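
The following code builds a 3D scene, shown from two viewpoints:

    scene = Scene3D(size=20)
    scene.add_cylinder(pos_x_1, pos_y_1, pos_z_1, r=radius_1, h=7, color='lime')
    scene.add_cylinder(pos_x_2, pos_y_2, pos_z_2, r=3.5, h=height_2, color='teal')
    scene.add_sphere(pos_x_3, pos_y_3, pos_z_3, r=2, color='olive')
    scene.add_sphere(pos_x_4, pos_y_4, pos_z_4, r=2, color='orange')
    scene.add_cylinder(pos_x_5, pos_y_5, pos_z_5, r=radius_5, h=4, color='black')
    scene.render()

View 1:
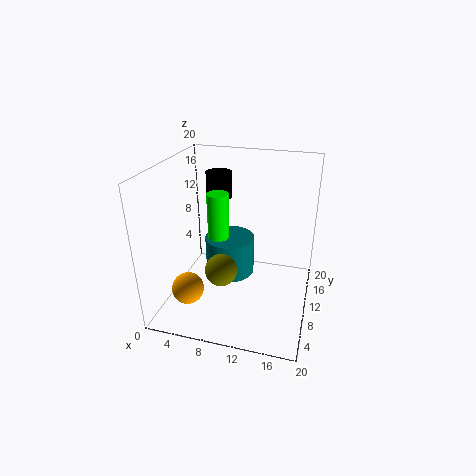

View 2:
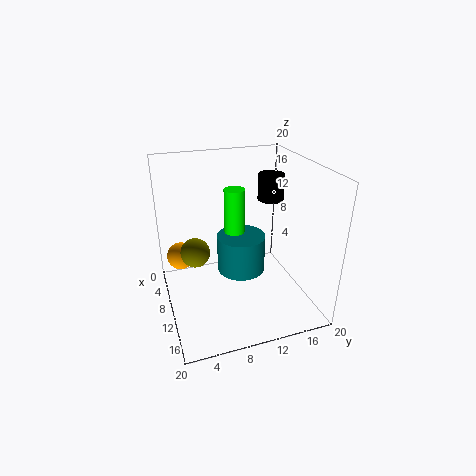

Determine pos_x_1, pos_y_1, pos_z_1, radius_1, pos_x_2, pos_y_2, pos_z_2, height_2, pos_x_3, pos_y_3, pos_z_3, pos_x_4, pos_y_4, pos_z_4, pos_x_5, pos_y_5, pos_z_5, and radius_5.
pos_x_1 = 7; pos_y_1 = 10.5; pos_z_1 = 9; radius_1 = 1.5; pos_x_2 = 8.5; pos_y_2 = 11; pos_z_2 = 4; height_2 = 5.5; pos_x_3 = 9.5; pos_y_3 = 4; pos_z_3 = 8.5; pos_x_4 = 5.5; pos_y_4 = 2.5; pos_z_4 = 6; pos_x_5 = 5; pos_y_5 = 17; pos_z_5 = 13; radius_5 = 2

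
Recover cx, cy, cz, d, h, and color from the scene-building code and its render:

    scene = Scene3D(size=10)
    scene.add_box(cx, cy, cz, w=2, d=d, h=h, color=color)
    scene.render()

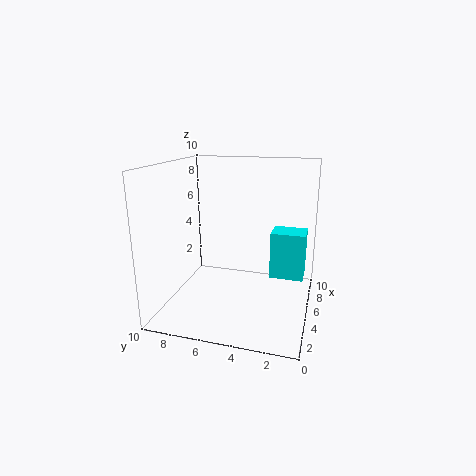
cx = 6.5
cy = 0.5
cz = 1.5
d = 2.5
h = 3.5
color = 'cyan'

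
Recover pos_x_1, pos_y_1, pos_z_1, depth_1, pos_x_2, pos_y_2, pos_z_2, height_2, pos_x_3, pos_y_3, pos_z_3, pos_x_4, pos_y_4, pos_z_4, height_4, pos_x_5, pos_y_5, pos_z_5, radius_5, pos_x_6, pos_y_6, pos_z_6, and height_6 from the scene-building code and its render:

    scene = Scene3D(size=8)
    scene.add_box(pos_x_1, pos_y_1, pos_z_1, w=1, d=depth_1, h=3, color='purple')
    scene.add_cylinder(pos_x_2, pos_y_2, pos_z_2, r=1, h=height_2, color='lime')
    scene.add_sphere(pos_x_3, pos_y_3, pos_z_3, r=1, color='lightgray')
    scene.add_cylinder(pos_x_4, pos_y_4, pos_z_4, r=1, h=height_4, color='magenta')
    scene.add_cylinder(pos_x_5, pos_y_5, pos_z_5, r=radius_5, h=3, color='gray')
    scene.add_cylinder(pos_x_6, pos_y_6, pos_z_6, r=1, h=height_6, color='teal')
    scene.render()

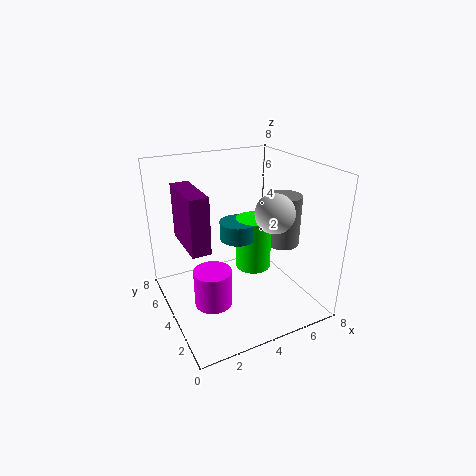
pos_x_1 = 1
pos_y_1 = 3
pos_z_1 = 4
depth_1 = 3
pos_x_2 = 5
pos_y_2 = 4
pos_z_2 = 2
height_2 = 3
pos_x_3 = 5
pos_y_3 = 2
pos_z_3 = 6
pos_x_4 = 2
pos_y_4 = 3
pos_z_4 = 1
height_4 = 2
pos_x_5 = 7
pos_y_5 = 4
pos_z_5 = 3
radius_5 = 1
pos_x_6 = 4
pos_y_6 = 4
pos_z_6 = 4
height_6 = 1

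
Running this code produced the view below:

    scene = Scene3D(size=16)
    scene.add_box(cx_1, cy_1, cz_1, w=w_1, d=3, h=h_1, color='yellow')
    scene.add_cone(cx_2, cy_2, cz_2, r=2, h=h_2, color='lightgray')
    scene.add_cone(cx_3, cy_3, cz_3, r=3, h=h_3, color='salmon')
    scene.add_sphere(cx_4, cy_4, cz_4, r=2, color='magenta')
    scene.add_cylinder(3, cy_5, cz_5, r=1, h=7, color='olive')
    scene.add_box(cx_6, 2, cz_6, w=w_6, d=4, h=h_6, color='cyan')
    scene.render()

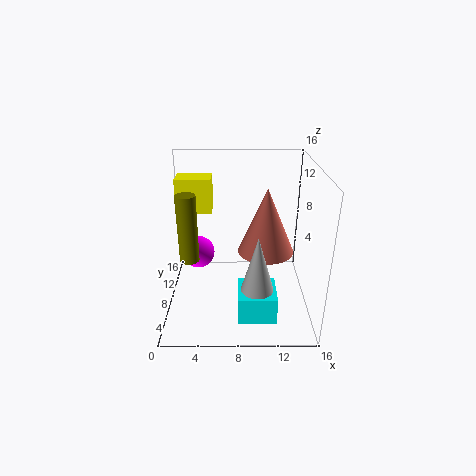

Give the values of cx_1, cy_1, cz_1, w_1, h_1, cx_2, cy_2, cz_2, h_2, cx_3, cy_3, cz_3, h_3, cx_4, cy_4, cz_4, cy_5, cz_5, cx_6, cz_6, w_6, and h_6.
cx_1 = 1
cy_1 = 10
cz_1 = 10
w_1 = 4
h_1 = 4
cx_2 = 10
cy_2 = 4
cz_2 = 3
h_2 = 7
cx_3 = 11
cy_3 = 7
cz_3 = 7
h_3 = 7
cx_4 = 3
cy_4 = 12
cz_4 = 4
cy_5 = 5
cz_5 = 7
cx_6 = 8
cz_6 = 1
w_6 = 4
h_6 = 3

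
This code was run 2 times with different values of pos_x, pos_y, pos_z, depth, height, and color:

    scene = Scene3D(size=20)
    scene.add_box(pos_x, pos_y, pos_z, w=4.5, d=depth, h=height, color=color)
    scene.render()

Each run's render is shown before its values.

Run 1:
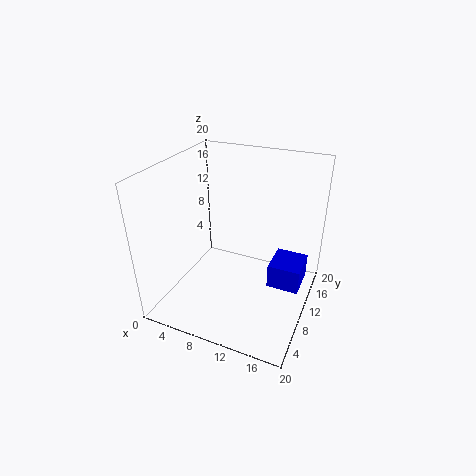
pos_x = 14.5
pos_y = 10
pos_z = 3
depth = 5
height = 3.5
color = 'blue'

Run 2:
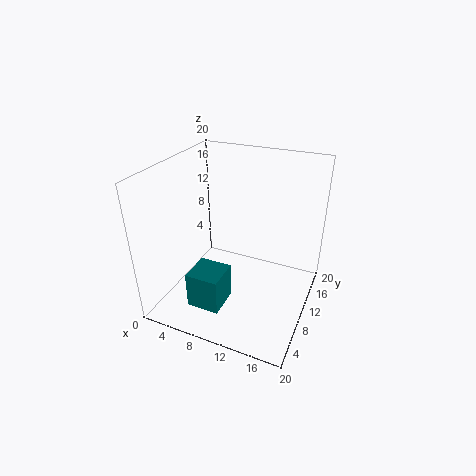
pos_x = 5.5
pos_y = 3
pos_z = 2
depth = 4.5
height = 5
color = 'teal'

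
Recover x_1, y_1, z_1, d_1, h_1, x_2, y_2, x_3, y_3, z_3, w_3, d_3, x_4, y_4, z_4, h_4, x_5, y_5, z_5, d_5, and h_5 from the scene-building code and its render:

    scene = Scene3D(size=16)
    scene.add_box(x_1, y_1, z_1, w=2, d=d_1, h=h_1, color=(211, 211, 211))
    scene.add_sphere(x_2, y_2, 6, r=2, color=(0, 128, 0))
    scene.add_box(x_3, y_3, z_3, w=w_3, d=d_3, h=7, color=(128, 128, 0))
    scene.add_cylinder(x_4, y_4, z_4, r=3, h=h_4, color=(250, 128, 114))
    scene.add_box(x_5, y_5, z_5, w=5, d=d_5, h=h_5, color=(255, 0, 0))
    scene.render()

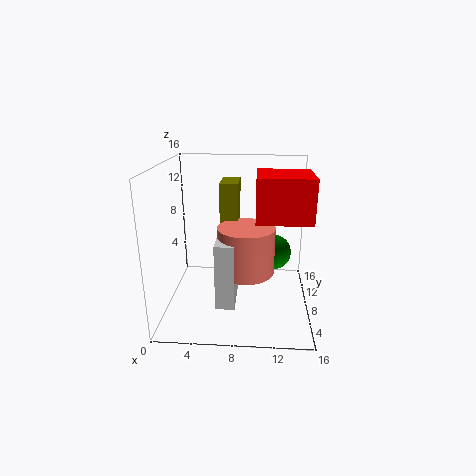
x_1 = 6, y_1 = 3, z_1 = 2, d_1 = 5, h_1 = 7, x_2 = 12, y_2 = 9, x_3 = 6, y_3 = 8, z_3 = 7, w_3 = 2, d_3 = 4, x_4 = 9, y_4 = 6, z_4 = 5, h_4 = 5, x_5 = 10, y_5 = 1, z_5 = 12, d_5 = 5, h_5 = 4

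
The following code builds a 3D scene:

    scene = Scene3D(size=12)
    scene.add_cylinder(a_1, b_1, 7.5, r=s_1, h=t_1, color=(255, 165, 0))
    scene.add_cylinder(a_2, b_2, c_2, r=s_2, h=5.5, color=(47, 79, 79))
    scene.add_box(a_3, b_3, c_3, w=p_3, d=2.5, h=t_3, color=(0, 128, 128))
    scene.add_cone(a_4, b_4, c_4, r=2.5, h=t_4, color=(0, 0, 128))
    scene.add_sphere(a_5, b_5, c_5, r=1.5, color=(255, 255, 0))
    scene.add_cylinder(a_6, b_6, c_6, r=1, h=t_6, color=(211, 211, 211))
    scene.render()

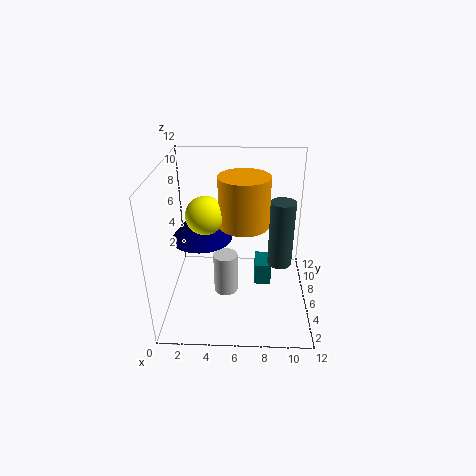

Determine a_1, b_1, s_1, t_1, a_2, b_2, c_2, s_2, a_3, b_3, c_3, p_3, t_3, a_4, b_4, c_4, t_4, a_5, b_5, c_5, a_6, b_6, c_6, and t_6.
a_1 = 6.5
b_1 = 5.5
s_1 = 2
t_1 = 4
a_2 = 9.5
b_2 = 5.5
c_2 = 4
s_2 = 1
a_3 = 7.5
b_3 = 7
c_3 = 0.5
p_3 = 1.5
t_3 = 2
a_4 = 3
b_4 = 6
c_4 = 6
t_4 = 3
a_5 = 3.5
b_5 = 5
c_5 = 8.5
a_6 = 5
b_6 = 5
c_6 = 1.5
t_6 = 3.5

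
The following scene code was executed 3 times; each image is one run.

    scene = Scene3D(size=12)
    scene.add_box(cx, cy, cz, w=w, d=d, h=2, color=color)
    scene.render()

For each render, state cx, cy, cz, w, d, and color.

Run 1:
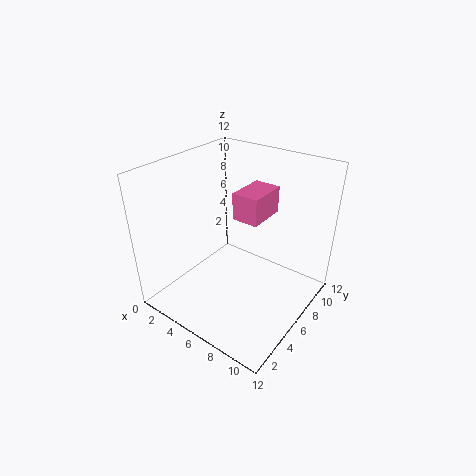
cx = 7, cy = 4, cz = 9, w = 2, d = 3, color = 'hotpink'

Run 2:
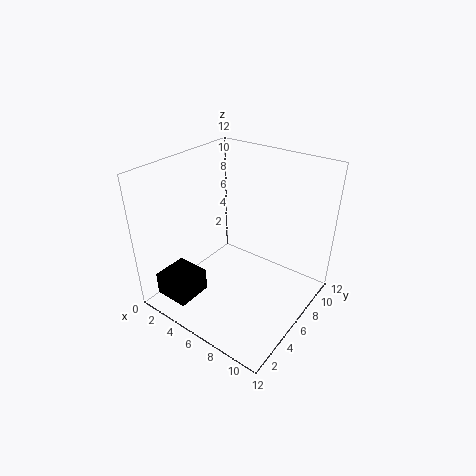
cx = 1, cy = 1, cz = 1, w = 3, d = 3, color = 'black'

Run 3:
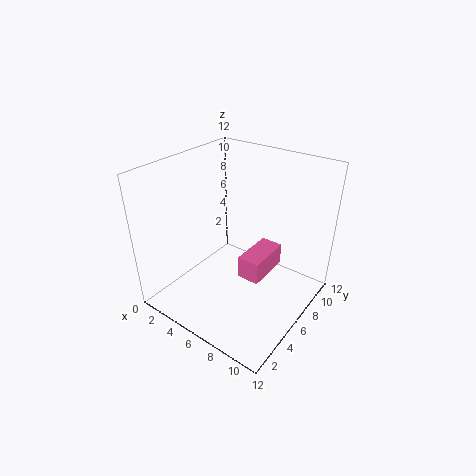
cx = 6, cy = 6, cz = 2, w = 2, d = 4, color = 'hotpink'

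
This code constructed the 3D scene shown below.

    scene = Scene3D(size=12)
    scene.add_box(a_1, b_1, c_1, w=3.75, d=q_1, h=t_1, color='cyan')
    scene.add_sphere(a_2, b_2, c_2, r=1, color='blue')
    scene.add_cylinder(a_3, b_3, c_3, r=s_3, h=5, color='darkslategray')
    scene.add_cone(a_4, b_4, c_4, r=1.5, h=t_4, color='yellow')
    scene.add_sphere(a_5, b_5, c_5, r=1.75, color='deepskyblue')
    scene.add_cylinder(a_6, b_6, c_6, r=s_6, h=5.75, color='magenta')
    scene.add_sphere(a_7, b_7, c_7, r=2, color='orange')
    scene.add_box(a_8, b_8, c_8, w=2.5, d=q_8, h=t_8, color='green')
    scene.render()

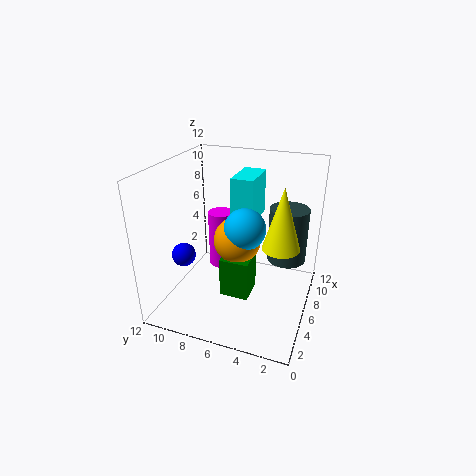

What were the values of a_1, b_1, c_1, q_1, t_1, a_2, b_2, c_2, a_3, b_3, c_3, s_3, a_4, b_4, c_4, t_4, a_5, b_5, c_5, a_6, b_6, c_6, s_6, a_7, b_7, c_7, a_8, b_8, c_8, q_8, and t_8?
a_1 = 7.5; b_1 = 5.25; c_1 = 6.5; q_1 = 2; t_1 = 4; a_2 = 4.25; b_2 = 10.25; c_2 = 4.5; a_3 = 9.5; b_3 = 2.5; c_3 = 2.75; s_3 = 1.75; a_4 = 5.5; b_4 = 2.25; c_4 = 6; t_4 = 5; a_5 = 6.25; b_5 = 5.5; c_5 = 6.75; a_6 = 10.5; b_6 = 9.5; c_6 = 0.25; s_6 = 1.25; a_7 = 6.5; b_7 = 6.25; c_7 = 5.5; a_8 = 4.75; b_8 = 4.75; c_8 = 0.75; q_8 = 2.5; t_8 = 3.5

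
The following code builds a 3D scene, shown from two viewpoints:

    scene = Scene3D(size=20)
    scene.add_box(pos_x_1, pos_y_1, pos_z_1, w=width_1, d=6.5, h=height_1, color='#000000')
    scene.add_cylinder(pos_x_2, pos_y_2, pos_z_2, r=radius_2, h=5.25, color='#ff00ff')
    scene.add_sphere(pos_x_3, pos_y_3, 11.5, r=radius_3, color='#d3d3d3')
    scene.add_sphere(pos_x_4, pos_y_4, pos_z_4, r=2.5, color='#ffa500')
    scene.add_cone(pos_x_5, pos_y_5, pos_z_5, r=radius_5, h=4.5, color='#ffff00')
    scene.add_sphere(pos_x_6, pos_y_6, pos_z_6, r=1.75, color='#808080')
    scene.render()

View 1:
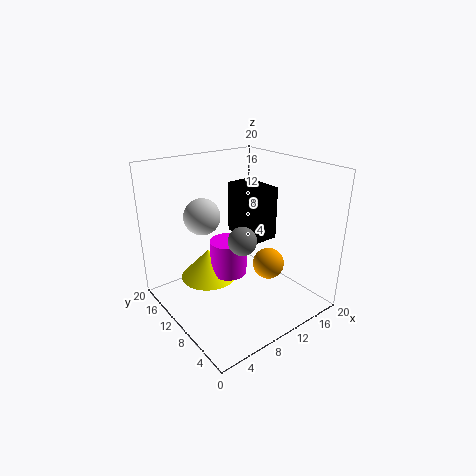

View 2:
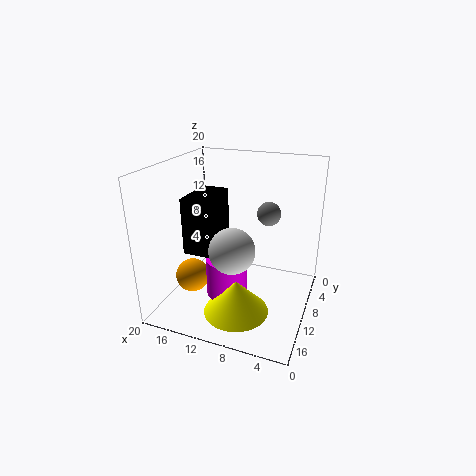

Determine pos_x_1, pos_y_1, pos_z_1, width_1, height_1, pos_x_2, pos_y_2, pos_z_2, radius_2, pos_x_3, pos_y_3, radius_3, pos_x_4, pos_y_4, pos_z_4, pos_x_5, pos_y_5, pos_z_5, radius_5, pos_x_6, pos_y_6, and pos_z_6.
pos_x_1 = 12, pos_y_1 = 8.5, pos_z_1 = 9, width_1 = 3.75, height_1 = 7.5, pos_x_2 = 10.5, pos_y_2 = 13, pos_z_2 = 3, radius_2 = 2.75, pos_x_3 = 8.25, pos_y_3 = 16.5, radius_3 = 2.75, pos_x_4 = 17, pos_y_4 = 11, pos_z_4 = 3, pos_x_5 = 8.25, pos_y_5 = 15.25, pos_z_5 = 2, radius_5 = 4.25, pos_x_6 = 7, pos_y_6 = 5.25, pos_z_6 = 12.25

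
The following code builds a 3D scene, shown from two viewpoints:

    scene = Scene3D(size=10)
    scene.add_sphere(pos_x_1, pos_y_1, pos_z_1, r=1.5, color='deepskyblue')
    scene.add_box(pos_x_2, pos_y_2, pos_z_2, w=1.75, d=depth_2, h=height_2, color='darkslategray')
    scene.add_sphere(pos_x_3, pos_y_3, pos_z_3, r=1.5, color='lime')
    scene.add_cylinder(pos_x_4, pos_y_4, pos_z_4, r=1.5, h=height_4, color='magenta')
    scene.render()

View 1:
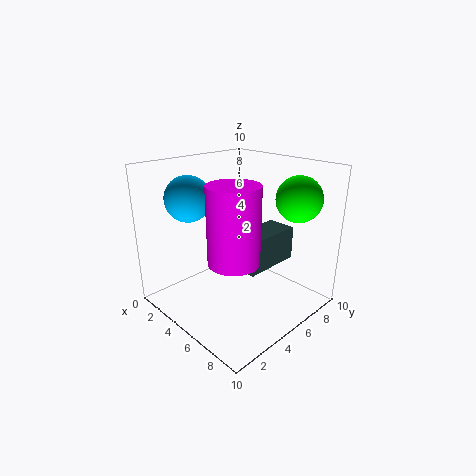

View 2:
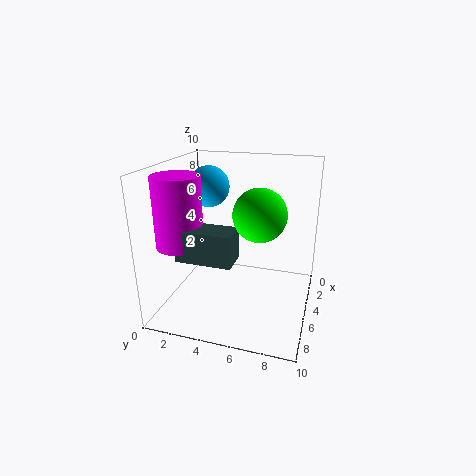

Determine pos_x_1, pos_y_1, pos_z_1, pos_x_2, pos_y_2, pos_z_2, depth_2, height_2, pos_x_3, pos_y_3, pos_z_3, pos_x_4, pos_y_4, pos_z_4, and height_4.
pos_x_1 = 3.25, pos_y_1 = 2.25, pos_z_1 = 8, pos_x_2 = 7.25, pos_y_2 = 2.25, pos_z_2 = 4.75, depth_2 = 3.5, height_2 = 2, pos_x_3 = 8.25, pos_y_3 = 7.25, pos_z_3 = 8, pos_x_4 = 7.75, pos_y_4 = 2, pos_z_4 = 5.25, height_4 = 4.5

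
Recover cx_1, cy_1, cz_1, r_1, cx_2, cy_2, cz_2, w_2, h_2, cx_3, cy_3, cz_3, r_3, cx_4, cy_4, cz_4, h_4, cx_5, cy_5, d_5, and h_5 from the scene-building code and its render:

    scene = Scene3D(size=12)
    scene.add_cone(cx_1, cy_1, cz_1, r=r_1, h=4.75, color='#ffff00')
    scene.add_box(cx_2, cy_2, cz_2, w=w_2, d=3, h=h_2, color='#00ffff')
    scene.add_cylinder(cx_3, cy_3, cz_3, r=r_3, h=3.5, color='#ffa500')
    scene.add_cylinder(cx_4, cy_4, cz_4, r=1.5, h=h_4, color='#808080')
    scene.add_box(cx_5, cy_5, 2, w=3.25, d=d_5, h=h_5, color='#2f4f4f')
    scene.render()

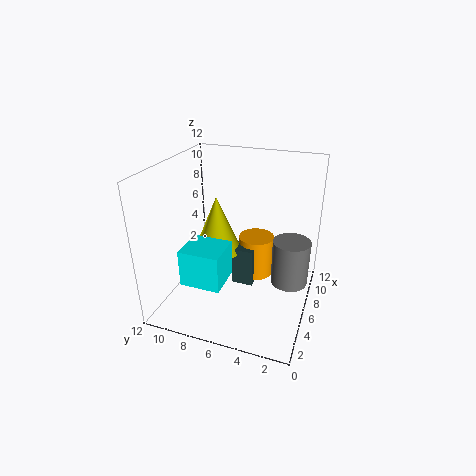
cx_1 = 5.75
cy_1 = 7.75
cz_1 = 4.75
r_1 = 2
cx_2 = 0.5
cy_2 = 5.5
cz_2 = 4.5
w_2 = 2.75
h_2 = 2.75
cx_3 = 7.25
cy_3 = 4.75
cz_3 = 2.25
r_3 = 1.5
cx_4 = 6
cy_4 = 1.5
cz_4 = 2.75
h_4 = 3.75
cx_5 = 5.25
cy_5 = 4.5
d_5 = 1.75
h_5 = 3.25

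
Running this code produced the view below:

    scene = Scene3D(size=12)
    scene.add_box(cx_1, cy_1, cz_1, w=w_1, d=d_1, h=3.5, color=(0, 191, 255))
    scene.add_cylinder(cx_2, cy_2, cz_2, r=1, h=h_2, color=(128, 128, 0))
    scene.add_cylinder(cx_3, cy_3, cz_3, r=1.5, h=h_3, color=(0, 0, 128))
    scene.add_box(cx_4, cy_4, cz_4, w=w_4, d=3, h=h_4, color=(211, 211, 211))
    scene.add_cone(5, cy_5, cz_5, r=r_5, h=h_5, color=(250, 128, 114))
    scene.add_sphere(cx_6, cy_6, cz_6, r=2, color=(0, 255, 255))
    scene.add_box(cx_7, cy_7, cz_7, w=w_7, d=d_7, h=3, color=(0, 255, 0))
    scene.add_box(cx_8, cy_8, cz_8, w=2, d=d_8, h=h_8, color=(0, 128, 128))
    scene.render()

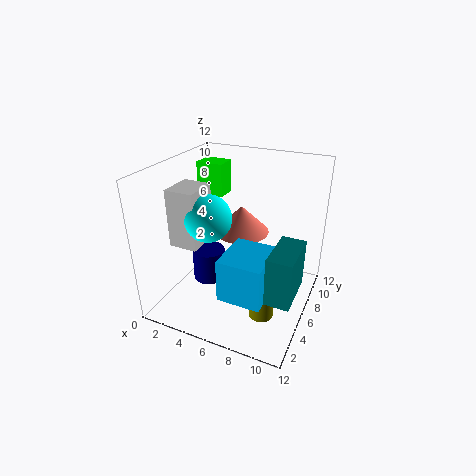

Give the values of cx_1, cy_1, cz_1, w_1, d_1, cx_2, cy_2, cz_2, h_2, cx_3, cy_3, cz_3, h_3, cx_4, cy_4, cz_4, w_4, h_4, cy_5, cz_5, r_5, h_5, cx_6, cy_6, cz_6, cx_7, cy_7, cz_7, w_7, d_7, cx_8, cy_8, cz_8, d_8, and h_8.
cx_1 = 6
cy_1 = 2
cz_1 = 2.5
w_1 = 3.5
d_1 = 4
cx_2 = 9
cy_2 = 4
cz_2 = 0.5
h_2 = 2
cx_3 = 2.5
cy_3 = 7
cz_3 = 0.5
h_3 = 3
cx_4 = 0.5
cy_4 = 4
cz_4 = 5
w_4 = 2.5
h_4 = 5
cy_5 = 9
cz_5 = 5
r_5 = 2.5
h_5 = 2.5
cx_6 = 3.5
cy_6 = 5.5
cz_6 = 7.5
cx_7 = 0.5
cy_7 = 9
cz_7 = 8
w_7 = 2.5
d_7 = 2
cx_8 = 9.5
cy_8 = 3
cz_8 = 2.5
d_8 = 4
h_8 = 4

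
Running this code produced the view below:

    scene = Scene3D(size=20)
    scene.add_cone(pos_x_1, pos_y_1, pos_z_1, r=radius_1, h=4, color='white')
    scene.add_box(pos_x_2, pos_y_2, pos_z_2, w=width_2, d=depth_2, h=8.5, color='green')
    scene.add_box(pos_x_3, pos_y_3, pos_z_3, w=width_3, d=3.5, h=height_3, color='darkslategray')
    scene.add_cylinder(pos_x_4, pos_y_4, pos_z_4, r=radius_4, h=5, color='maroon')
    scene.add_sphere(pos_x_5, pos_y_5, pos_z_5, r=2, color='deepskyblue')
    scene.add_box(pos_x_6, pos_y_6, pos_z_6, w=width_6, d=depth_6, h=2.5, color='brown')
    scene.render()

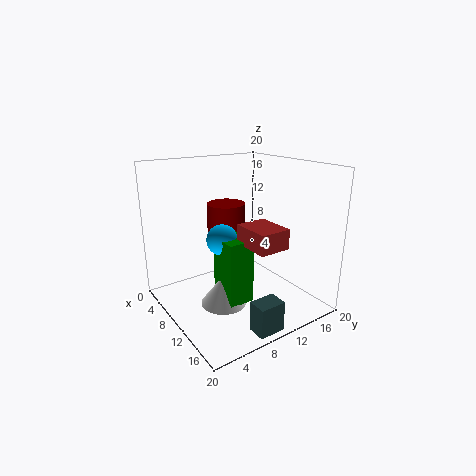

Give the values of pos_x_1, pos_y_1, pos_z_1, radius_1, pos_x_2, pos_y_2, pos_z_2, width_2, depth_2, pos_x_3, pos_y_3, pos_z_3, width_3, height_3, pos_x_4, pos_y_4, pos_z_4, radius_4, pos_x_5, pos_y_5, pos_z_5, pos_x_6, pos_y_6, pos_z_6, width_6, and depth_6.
pos_x_1 = 12.5
pos_y_1 = 6
pos_z_1 = 2.5
radius_1 = 3
pos_x_2 = 11
pos_y_2 = 5.5
pos_z_2 = 3
width_2 = 4
depth_2 = 3.5
pos_x_3 = 17
pos_y_3 = 7
pos_z_3 = 0.5
width_3 = 2.5
height_3 = 4
pos_x_4 = 3
pos_y_4 = 12.5
pos_z_4 = 8
radius_4 = 3
pos_x_5 = 11.5
pos_y_5 = 6.5
pos_z_5 = 11
pos_x_6 = 13.5
pos_y_6 = 7.5
pos_z_6 = 11
width_6 = 5
depth_6 = 4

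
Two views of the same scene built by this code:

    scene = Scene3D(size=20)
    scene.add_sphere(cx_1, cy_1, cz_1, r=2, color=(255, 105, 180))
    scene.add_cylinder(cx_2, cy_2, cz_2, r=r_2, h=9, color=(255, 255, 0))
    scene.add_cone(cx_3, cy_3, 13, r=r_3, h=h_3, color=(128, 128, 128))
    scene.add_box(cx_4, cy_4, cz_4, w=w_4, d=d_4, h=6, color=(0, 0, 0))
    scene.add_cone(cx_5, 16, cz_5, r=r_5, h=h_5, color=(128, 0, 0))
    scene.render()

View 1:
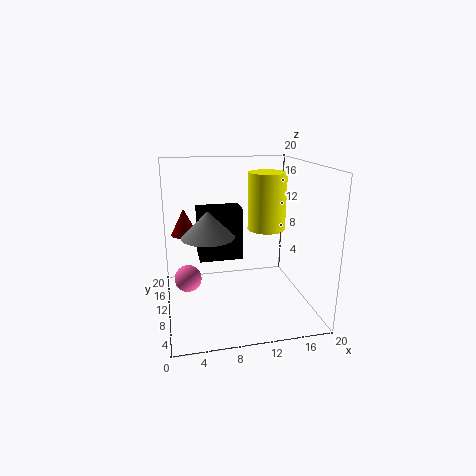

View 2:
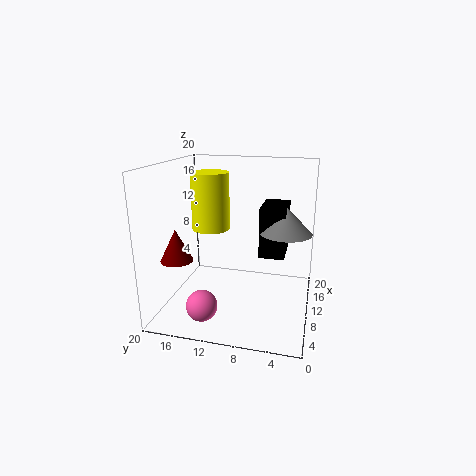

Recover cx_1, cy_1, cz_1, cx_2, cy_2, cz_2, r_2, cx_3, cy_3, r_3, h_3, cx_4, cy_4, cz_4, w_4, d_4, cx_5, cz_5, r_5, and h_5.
cx_1 = 3; cy_1 = 13; cz_1 = 3; cx_2 = 16; cy_2 = 16; cz_2 = 9; r_2 = 3; cx_3 = 5; cy_3 = 3; r_3 = 3; h_3 = 3; cx_4 = 4; cy_4 = 3; cz_4 = 10; w_4 = 5; d_4 = 3; cx_5 = 3; cz_5 = 9; r_5 = 2; h_5 = 4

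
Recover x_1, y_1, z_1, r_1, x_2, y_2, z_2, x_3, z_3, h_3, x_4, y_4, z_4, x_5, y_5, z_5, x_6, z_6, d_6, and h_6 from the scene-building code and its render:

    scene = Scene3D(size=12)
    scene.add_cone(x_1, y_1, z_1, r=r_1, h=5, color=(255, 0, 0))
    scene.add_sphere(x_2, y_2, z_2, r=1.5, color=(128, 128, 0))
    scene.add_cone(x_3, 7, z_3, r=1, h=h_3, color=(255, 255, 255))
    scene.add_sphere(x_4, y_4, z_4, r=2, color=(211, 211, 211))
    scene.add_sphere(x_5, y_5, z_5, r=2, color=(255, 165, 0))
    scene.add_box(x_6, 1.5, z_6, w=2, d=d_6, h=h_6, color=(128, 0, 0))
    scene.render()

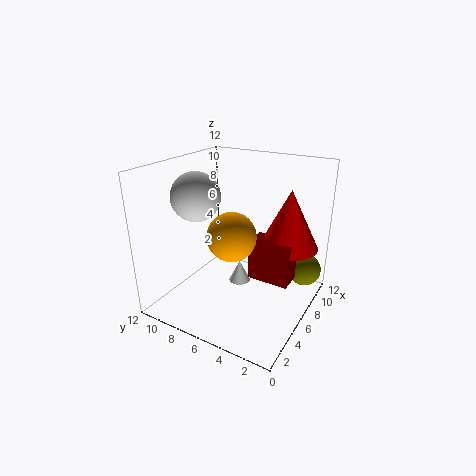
x_1 = 8.5, y_1 = 2.5, z_1 = 5, r_1 = 2.5, x_2 = 10.5, y_2 = 1.5, z_2 = 2, x_3 = 8, z_3 = 0.5, h_3 = 2, x_4 = 4.5, y_4 = 9, z_4 = 9.5, x_5 = 5, y_5 = 6, z_5 = 6.5, x_6 = 6, z_6 = 2.5, d_6 = 3.5, h_6 = 3.5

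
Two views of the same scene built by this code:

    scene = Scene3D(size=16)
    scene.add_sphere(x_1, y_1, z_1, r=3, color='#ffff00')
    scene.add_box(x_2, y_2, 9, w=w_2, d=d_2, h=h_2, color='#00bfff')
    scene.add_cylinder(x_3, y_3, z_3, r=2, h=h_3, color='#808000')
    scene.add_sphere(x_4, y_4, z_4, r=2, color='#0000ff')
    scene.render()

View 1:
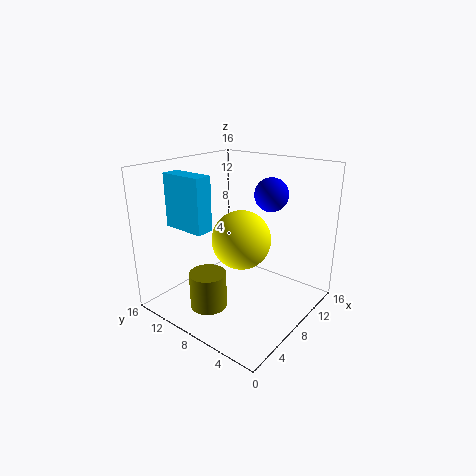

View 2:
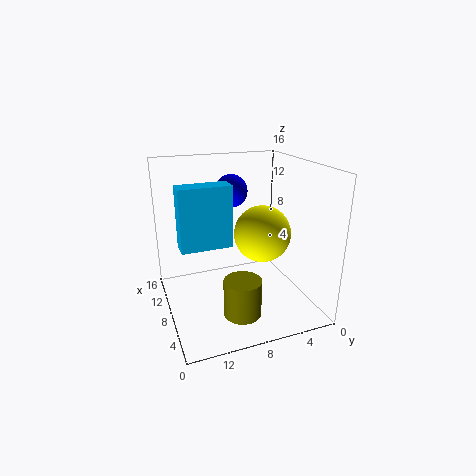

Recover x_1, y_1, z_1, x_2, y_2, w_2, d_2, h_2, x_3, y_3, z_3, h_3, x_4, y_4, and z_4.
x_1 = 6
y_1 = 6
z_1 = 9
x_2 = 4
y_2 = 10
w_2 = 2
d_2 = 5
h_2 = 6
x_3 = 4
y_3 = 9
z_3 = 1
h_3 = 4
x_4 = 13
y_4 = 7
z_4 = 12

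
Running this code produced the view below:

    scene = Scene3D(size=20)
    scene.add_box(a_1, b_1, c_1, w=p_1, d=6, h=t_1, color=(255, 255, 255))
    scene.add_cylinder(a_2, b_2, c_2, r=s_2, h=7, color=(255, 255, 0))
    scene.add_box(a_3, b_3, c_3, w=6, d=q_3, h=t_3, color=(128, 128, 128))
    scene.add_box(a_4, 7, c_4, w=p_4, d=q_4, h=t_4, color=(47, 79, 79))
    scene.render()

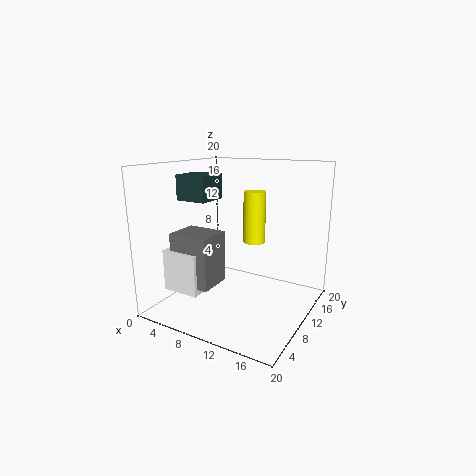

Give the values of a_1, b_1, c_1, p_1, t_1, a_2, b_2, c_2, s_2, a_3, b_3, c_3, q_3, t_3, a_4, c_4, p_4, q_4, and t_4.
a_1 = 0.5
b_1 = 5
c_1 = 2
p_1 = 5.5
t_1 = 6
a_2 = 12
b_2 = 11
c_2 = 9.5
s_2 = 1.5
a_3 = 1.5
b_3 = 5.5
c_3 = 3
q_3 = 5
t_3 = 7.5
a_4 = 2
c_4 = 15
p_4 = 4.5
q_4 = 4.5
t_4 = 3.5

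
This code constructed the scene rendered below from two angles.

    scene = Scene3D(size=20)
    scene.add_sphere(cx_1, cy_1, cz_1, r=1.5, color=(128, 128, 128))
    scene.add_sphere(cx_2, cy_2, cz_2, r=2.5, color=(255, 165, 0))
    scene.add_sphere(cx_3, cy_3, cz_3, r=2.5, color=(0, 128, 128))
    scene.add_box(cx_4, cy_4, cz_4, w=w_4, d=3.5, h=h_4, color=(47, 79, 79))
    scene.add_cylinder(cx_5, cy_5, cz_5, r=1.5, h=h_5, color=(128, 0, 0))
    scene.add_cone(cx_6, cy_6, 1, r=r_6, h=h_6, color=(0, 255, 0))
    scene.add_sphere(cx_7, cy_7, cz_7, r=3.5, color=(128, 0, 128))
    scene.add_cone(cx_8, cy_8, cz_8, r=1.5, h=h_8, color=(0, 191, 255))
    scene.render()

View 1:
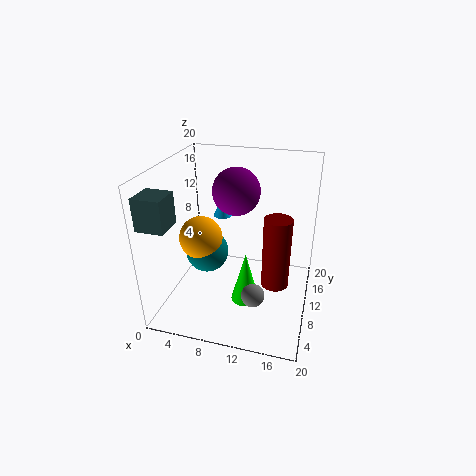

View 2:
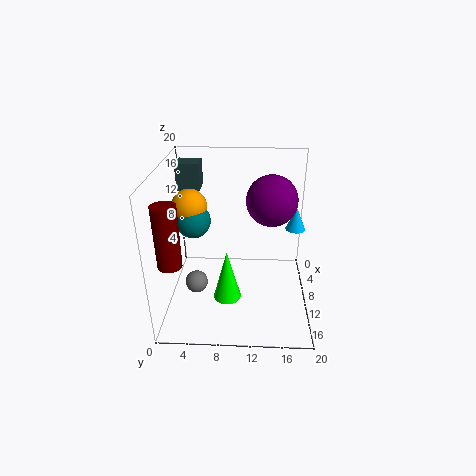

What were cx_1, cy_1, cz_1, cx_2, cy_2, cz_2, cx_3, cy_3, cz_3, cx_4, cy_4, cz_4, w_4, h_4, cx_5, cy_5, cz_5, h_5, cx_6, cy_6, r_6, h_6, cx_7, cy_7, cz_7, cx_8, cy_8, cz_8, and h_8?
cx_1 = 13.5
cy_1 = 4.5
cz_1 = 5
cx_2 = 7.5
cy_2 = 3
cz_2 = 13.5
cx_3 = 8
cy_3 = 3.5
cz_3 = 11.5
cx_4 = 0.5
cy_4 = 0.5
cz_4 = 14.5
w_4 = 3.5
h_4 = 4
cx_5 = 16.5
cy_5 = 2
cz_5 = 9.5
h_5 = 8
cx_6 = 11.5
cy_6 = 8.5
r_6 = 2
h_6 = 7.5
cx_7 = 8.5
cy_7 = 14.5
cz_7 = 15
cx_8 = 5
cy_8 = 18.5
cz_8 = 9
h_8 = 3.5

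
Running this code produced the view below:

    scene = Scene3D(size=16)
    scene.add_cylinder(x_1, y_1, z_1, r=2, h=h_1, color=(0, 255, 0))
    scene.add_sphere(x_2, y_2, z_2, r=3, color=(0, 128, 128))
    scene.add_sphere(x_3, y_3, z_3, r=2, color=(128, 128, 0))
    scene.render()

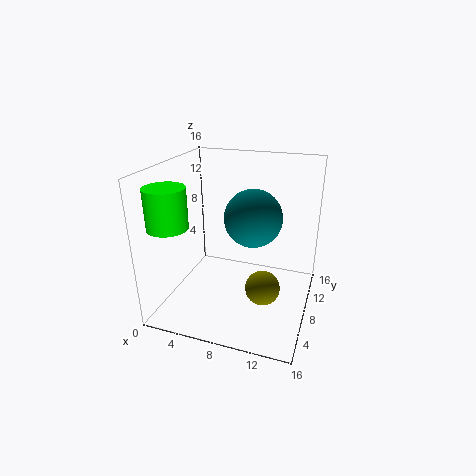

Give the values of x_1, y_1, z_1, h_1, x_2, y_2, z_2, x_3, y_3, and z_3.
x_1 = 3
y_1 = 2
z_1 = 11
h_1 = 4
x_2 = 10
y_2 = 7
z_2 = 11
x_3 = 11
y_3 = 8
z_3 = 2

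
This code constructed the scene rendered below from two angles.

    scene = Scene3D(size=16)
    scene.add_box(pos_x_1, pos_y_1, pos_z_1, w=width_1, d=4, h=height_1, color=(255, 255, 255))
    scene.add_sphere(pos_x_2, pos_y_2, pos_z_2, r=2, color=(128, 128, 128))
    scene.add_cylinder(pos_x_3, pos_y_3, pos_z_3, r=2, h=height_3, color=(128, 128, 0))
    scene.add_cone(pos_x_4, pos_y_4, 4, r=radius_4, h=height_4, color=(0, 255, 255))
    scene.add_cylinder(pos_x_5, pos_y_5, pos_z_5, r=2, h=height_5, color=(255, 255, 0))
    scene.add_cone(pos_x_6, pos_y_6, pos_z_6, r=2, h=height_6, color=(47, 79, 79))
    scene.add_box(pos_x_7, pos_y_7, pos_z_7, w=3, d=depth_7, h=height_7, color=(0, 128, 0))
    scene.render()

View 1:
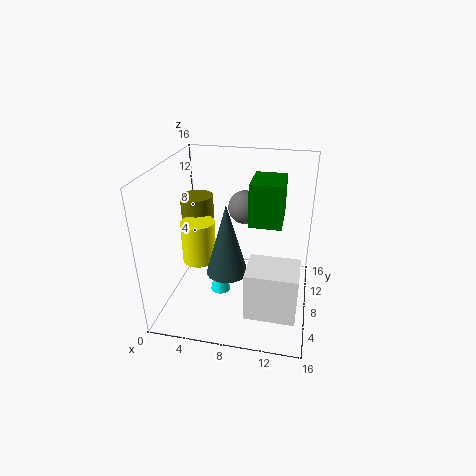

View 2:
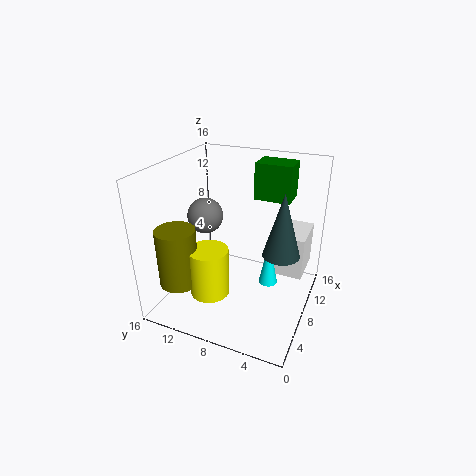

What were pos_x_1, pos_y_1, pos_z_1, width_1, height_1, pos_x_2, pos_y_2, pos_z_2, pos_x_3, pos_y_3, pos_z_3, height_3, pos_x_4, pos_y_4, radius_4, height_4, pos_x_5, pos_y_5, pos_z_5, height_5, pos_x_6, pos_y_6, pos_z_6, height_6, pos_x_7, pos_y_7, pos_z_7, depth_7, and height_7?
pos_x_1 = 10
pos_y_1 = 1
pos_z_1 = 3
width_1 = 5
height_1 = 5
pos_x_2 = 8
pos_y_2 = 12
pos_z_2 = 10
pos_x_3 = 2
pos_y_3 = 12
pos_z_3 = 5
height_3 = 6
pos_x_4 = 7
pos_y_4 = 4
radius_4 = 1
height_4 = 5
pos_x_5 = 3
pos_y_5 = 9
pos_z_5 = 4
height_5 = 5
pos_x_6 = 8
pos_y_6 = 3
pos_z_6 = 7
height_6 = 7
pos_x_7 = 10
pos_y_7 = 3
pos_z_7 = 12
depth_7 = 4
height_7 = 4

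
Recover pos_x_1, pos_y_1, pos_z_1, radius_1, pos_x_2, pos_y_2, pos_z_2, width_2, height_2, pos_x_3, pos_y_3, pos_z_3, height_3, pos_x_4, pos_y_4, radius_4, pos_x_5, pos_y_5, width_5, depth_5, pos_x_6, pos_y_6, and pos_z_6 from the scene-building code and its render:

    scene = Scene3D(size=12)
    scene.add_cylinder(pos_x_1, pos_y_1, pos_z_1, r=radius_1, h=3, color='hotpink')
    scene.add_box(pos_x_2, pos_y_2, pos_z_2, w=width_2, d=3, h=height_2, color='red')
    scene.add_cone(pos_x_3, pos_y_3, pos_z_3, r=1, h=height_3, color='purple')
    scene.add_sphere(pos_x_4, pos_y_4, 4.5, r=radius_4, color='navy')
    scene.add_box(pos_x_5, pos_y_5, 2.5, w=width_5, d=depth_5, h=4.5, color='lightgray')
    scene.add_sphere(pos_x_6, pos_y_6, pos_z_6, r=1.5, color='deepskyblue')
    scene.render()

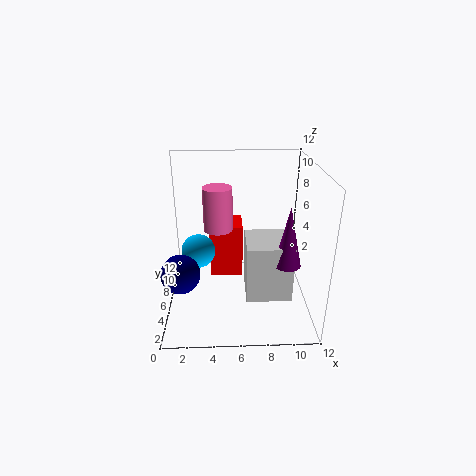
pos_x_1 = 4.5, pos_y_1 = 2.5, pos_z_1 = 8.5, radius_1 = 1, pos_x_2 = 3.5, pos_y_2 = 8, pos_z_2 = 1, width_2 = 3, height_2 = 5, pos_x_3 = 9.5, pos_y_3 = 2.5, pos_z_3 = 5.5, height_3 = 4.5, pos_x_4 = 1.5, pos_y_4 = 3, radius_4 = 1.5, pos_x_5 = 6.5, pos_y_5 = 2, width_5 = 3.5, depth_5 = 3.5, pos_x_6 = 2.5, pos_y_6 = 7.5, pos_z_6 = 4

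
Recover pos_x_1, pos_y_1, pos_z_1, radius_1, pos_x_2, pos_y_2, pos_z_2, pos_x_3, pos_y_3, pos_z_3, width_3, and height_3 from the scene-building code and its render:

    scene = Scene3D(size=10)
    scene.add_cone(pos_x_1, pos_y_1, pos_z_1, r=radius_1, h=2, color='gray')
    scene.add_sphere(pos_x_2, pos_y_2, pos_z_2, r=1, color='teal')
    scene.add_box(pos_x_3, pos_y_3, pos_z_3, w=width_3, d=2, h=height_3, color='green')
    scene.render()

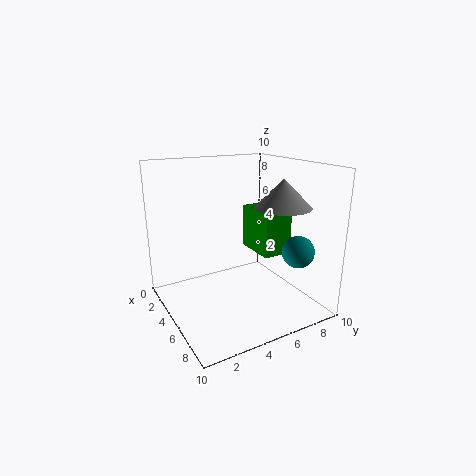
pos_x_1 = 6; pos_y_1 = 8; pos_z_1 = 7; radius_1 = 2; pos_x_2 = 9; pos_y_2 = 7; pos_z_2 = 5; pos_x_3 = 4; pos_y_3 = 6; pos_z_3 = 4; width_3 = 3; height_3 = 3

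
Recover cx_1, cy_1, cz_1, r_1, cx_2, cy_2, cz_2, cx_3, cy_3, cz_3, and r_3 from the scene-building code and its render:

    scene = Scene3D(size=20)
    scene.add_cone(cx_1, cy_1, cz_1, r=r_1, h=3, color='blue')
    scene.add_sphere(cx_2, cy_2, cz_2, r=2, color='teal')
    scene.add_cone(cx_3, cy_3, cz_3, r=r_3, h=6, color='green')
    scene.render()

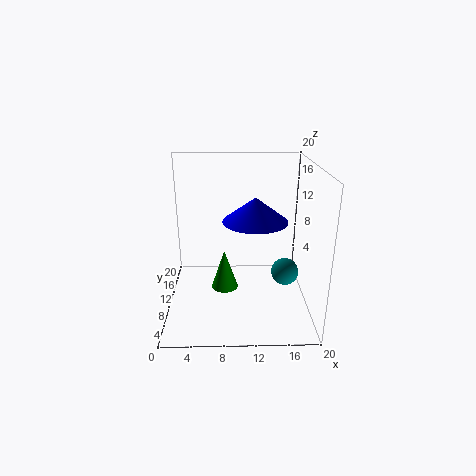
cx_1 = 12; cy_1 = 6; cz_1 = 14; r_1 = 4; cx_2 = 17; cy_2 = 11; cz_2 = 4; cx_3 = 8; cy_3 = 12; cz_3 = 1; r_3 = 2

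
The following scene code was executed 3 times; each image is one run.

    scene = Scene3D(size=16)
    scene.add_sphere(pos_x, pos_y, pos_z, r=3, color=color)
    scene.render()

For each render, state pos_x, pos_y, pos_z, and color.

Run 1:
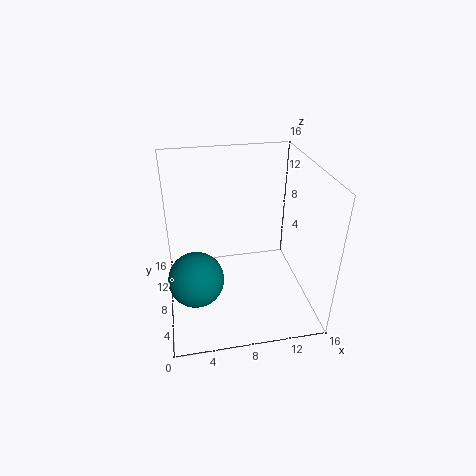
pos_x = 3
pos_y = 6
pos_z = 4.5
color = 'teal'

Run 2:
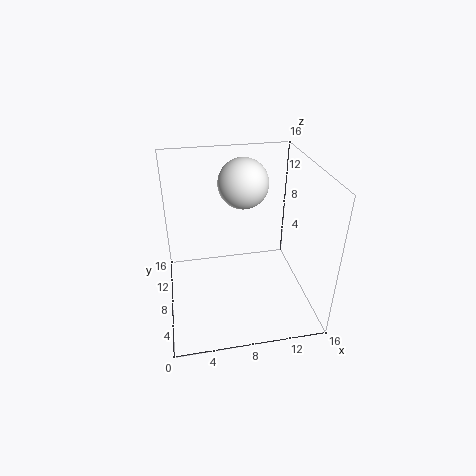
pos_x = 9.5
pos_y = 12.5
pos_z = 12.5
color = 'white'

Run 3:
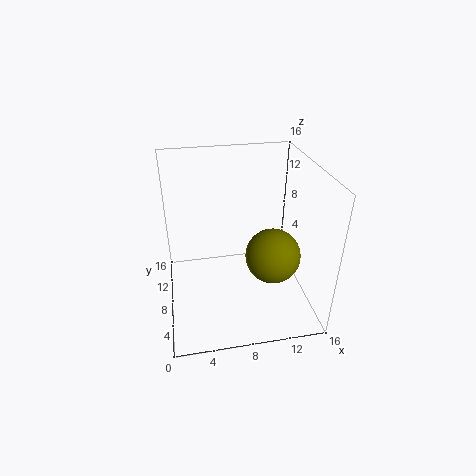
pos_x = 11.5
pos_y = 6
pos_z = 6.5
color = 'olive'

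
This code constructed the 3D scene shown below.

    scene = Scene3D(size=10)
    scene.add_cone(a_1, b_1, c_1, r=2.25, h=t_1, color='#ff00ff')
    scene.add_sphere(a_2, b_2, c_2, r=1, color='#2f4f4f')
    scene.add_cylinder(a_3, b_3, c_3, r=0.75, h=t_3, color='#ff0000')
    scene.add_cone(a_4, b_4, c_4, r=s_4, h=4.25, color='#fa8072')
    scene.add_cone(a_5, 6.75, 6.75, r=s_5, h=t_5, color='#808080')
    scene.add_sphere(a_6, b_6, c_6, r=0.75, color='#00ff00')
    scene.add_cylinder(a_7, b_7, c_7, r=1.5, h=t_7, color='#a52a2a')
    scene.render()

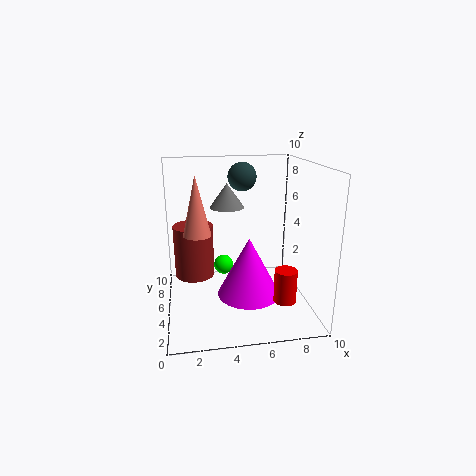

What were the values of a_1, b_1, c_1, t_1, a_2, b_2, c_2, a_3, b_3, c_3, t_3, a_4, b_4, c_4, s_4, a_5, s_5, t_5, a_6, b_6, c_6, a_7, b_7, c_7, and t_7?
a_1 = 5.75; b_1 = 4.75; c_1 = 0.75; t_1 = 4.25; a_2 = 5.5; b_2 = 6.25; c_2 = 9; a_3 = 7.75; b_3 = 2.5; c_3 = 1.25; t_3 = 2.25; a_4 = 2.25; b_4 = 6; c_4 = 5; s_4 = 1; a_5 = 4.5; s_5 = 1.25; t_5 = 1.75; a_6 = 4.25; b_6 = 7.25; c_6 = 2; a_7 = 2; b_7 = 7.5; c_7 = 1.25; t_7 = 4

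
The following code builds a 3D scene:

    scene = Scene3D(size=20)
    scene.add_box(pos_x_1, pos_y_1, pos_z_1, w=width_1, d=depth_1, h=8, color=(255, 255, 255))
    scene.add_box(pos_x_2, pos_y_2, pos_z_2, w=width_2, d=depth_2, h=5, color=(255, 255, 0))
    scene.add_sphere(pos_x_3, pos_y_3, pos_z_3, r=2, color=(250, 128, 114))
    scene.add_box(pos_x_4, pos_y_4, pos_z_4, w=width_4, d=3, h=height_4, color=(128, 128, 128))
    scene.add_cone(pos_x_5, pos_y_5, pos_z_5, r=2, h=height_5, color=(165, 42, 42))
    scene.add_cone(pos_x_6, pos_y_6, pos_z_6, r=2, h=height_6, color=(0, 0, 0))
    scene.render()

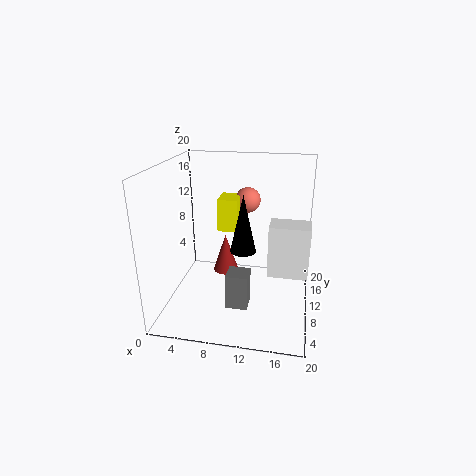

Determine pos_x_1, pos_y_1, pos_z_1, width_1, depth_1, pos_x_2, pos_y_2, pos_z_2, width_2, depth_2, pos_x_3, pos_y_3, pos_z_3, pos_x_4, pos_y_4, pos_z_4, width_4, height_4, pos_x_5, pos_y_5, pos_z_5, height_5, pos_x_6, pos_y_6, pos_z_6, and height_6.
pos_x_1 = 14; pos_y_1 = 12; pos_z_1 = 3; width_1 = 6; depth_1 = 4; pos_x_2 = 6; pos_y_2 = 14; pos_z_2 = 9; width_2 = 3; depth_2 = 4; pos_x_3 = 10; pos_y_3 = 18; pos_z_3 = 13; pos_x_4 = 9; pos_y_4 = 6; pos_z_4 = 1; width_4 = 3; height_4 = 5; pos_x_5 = 7; pos_y_5 = 15; pos_z_5 = 2; height_5 = 6; pos_x_6 = 10; pos_y_6 = 14; pos_z_6 = 6; height_6 = 9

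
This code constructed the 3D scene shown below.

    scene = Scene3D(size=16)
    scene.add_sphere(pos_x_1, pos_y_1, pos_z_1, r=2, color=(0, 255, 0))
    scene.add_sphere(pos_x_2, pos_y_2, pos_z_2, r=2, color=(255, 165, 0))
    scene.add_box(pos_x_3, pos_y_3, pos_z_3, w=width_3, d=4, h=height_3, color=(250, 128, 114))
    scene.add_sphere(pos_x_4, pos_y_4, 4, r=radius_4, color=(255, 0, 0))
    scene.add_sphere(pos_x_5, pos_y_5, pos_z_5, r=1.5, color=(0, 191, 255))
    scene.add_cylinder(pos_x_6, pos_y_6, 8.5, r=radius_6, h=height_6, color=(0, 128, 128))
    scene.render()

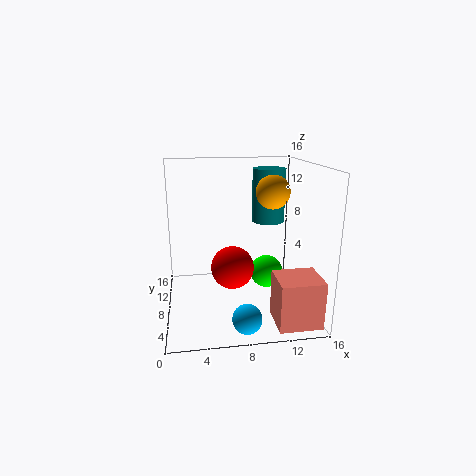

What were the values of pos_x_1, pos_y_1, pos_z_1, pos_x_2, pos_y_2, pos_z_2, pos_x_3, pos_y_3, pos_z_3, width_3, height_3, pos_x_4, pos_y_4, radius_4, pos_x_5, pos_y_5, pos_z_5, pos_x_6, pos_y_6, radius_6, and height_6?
pos_x_1 = 12; pos_y_1 = 10.5; pos_z_1 = 2.5; pos_x_2 = 12.5; pos_y_2 = 10.5; pos_z_2 = 12.5; pos_x_3 = 11; pos_y_3 = 0.5; pos_z_3 = 0.5; width_3 = 4.5; height_3 = 5; pos_x_4 = 7.5; pos_y_4 = 9; radius_4 = 2.5; pos_x_5 = 8; pos_y_5 = 2; pos_z_5 = 1.5; pos_x_6 = 12.5; pos_y_6 = 12.5; radius_6 = 2; height_6 = 6.5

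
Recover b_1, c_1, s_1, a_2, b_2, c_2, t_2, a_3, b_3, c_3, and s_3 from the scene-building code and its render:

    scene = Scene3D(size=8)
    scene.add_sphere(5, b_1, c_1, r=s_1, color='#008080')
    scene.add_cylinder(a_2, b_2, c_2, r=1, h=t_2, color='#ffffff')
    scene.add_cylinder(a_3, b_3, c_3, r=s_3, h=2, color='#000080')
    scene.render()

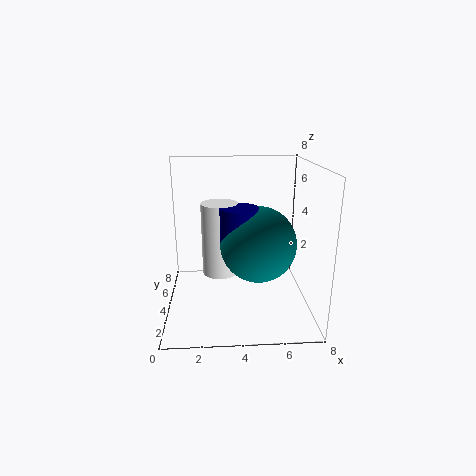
b_1 = 3, c_1 = 4, s_1 = 2, a_2 = 3, b_2 = 4, c_2 = 2, t_2 = 4, a_3 = 4, b_3 = 3, c_3 = 4, s_3 = 1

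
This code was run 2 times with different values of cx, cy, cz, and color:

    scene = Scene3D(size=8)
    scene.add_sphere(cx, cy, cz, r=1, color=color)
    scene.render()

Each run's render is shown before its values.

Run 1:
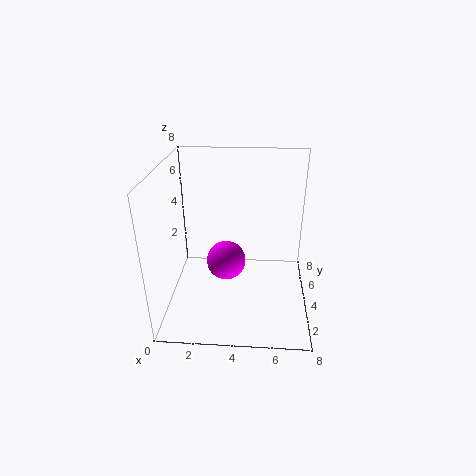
cx = 3.5, cy = 2.5, cz = 3.5, color = 'magenta'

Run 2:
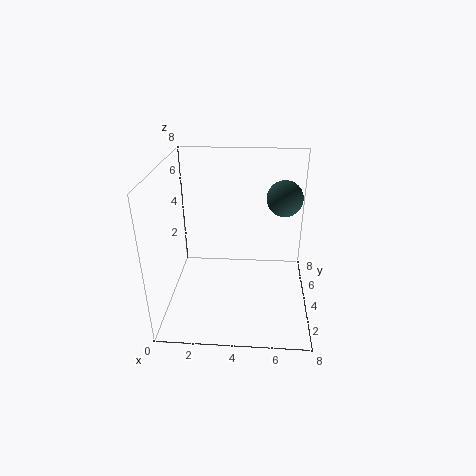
cx = 6.5, cy = 5, cz = 6, color = 'darkslategray'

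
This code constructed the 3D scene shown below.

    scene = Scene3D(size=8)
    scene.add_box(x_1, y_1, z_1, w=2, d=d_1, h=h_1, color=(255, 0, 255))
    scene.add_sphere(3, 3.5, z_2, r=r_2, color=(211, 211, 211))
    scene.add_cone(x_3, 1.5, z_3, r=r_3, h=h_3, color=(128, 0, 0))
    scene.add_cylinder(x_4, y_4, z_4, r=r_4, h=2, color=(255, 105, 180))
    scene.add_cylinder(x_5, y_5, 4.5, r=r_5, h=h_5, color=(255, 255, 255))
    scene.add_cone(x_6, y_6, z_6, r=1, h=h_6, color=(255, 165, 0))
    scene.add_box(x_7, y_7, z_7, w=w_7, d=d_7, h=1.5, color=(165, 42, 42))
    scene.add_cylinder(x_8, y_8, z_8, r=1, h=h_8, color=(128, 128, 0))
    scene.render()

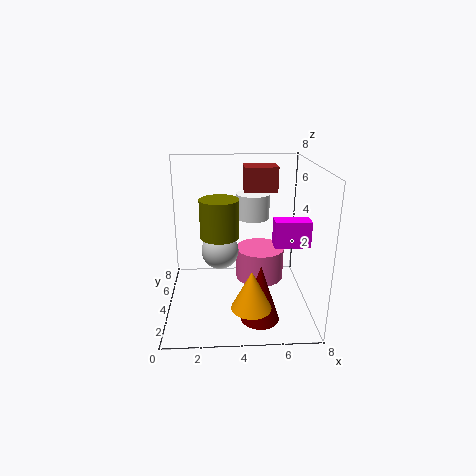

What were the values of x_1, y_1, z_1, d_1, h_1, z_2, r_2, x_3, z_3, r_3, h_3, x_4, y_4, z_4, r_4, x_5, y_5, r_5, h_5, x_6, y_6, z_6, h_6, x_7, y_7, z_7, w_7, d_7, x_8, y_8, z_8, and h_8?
x_1 = 6; y_1 = 3.5; z_1 = 3.5; d_1 = 1; h_1 = 1.5; z_2 = 3.5; r_2 = 1; x_3 = 5; z_3 = 0.5; r_3 = 1; h_3 = 3; x_4 = 5.5; y_4 = 6; z_4 = 0.5; r_4 = 1.5; x_5 = 5; y_5 = 6; r_5 = 1; h_5 = 1.5; x_6 = 4.5; y_6 = 1; z_6 = 1.5; h_6 = 2; x_7 = 4.5; y_7 = 6; z_7 = 6; w_7 = 2; d_7 = 1.5; x_8 = 3; y_8 = 3; z_8 = 4.5; h_8 = 2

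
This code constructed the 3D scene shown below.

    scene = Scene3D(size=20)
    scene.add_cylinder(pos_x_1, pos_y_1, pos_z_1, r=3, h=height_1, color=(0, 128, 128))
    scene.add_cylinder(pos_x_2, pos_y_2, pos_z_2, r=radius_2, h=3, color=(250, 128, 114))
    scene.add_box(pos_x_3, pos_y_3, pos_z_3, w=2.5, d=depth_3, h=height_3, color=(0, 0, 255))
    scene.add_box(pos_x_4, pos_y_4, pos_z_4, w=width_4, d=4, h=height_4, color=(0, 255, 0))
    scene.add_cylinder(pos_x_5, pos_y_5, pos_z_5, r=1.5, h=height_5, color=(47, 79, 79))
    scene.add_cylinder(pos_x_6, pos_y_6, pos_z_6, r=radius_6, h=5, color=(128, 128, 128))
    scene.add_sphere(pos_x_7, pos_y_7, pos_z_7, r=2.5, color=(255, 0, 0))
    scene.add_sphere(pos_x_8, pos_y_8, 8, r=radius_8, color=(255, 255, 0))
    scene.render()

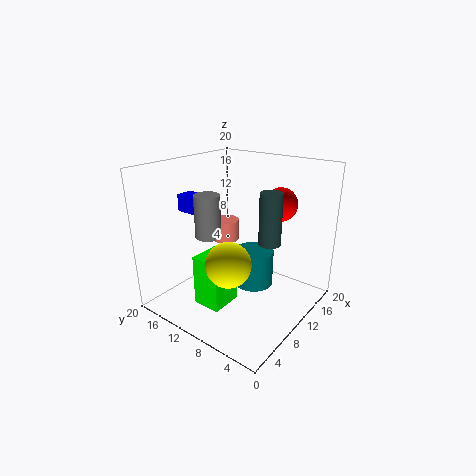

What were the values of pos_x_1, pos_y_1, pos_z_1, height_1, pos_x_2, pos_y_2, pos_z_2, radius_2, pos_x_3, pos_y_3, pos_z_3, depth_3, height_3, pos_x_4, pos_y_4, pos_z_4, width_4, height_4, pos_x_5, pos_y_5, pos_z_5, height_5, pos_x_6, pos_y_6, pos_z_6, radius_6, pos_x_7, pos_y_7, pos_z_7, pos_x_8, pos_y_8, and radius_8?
pos_x_1 = 14, pos_y_1 = 10, pos_z_1 = 1, height_1 = 5.5, pos_x_2 = 11.5, pos_y_2 = 13.5, pos_z_2 = 8.5, radius_2 = 2, pos_x_3 = 8, pos_y_3 = 14, pos_z_3 = 12.5, depth_3 = 5.5, height_3 = 2.5, pos_x_4 = 4, pos_y_4 = 9, pos_z_4 = 1.5, width_4 = 4.5, height_4 = 7, pos_x_5 = 11, pos_y_5 = 5.5, pos_z_5 = 10, height_5 = 7, pos_x_6 = 3, pos_y_6 = 9, pos_z_6 = 13, radius_6 = 1.5, pos_x_7 = 17, pos_y_7 = 7.5, pos_z_7 = 13.5, pos_x_8 = 6, pos_y_8 = 8.5, radius_8 = 3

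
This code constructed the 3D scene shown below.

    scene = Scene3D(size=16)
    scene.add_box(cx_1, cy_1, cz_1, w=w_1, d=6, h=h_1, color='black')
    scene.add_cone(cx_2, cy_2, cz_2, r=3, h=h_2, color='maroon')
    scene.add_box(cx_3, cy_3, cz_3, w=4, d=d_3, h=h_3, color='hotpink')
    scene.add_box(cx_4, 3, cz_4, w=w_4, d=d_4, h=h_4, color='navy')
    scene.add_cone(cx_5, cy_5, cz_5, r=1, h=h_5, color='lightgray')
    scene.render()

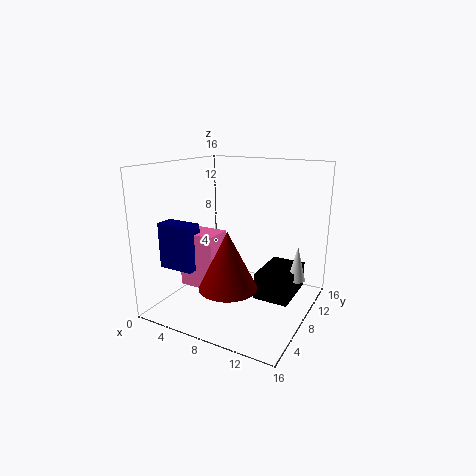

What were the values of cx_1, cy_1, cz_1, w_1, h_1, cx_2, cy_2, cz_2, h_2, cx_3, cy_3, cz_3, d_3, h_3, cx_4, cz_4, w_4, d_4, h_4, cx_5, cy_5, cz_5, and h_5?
cx_1 = 10, cy_1 = 8, cz_1 = 1, w_1 = 4, h_1 = 3, cx_2 = 9, cy_2 = 4, cz_2 = 4, h_2 = 6, cx_3 = 3, cy_3 = 4, cz_3 = 3, d_3 = 3, h_3 = 6, cx_4 = 1, cz_4 = 5, w_4 = 4, d_4 = 2, h_4 = 5, cx_5 = 14, cy_5 = 11, cz_5 = 3, h_5 = 4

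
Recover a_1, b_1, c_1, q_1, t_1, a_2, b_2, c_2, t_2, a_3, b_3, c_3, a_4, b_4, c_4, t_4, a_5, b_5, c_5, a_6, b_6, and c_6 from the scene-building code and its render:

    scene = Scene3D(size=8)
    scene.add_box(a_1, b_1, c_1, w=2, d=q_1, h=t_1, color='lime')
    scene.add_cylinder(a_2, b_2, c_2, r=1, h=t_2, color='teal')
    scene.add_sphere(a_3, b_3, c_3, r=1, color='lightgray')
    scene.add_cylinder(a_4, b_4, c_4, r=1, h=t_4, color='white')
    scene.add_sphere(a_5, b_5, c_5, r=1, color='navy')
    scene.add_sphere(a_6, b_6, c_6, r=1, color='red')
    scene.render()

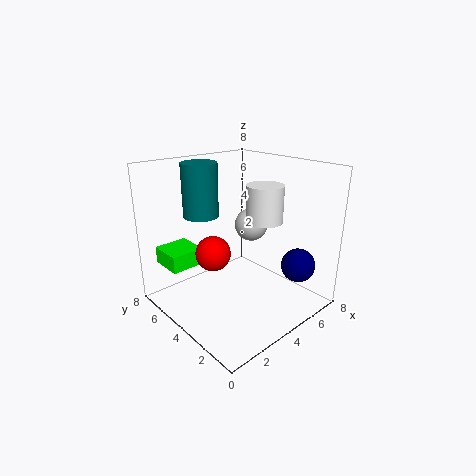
a_1 = 1, b_1 = 6, c_1 = 2, q_1 = 2, t_1 = 1, a_2 = 3, b_2 = 6, c_2 = 5, t_2 = 3, a_3 = 6, b_3 = 5, c_3 = 4, a_4 = 5, b_4 = 3, c_4 = 5, t_4 = 2, a_5 = 7, b_5 = 2, c_5 = 2, a_6 = 3, b_6 = 5, c_6 = 3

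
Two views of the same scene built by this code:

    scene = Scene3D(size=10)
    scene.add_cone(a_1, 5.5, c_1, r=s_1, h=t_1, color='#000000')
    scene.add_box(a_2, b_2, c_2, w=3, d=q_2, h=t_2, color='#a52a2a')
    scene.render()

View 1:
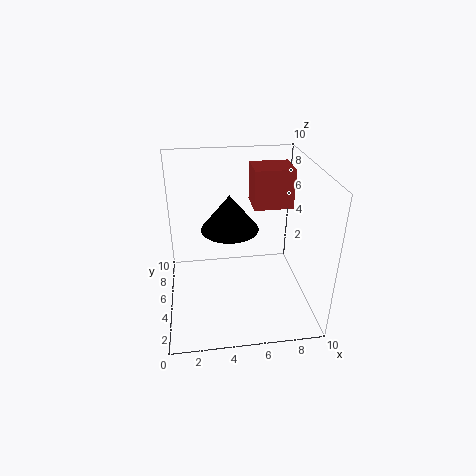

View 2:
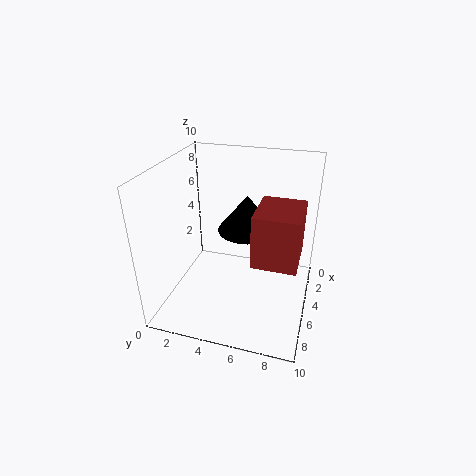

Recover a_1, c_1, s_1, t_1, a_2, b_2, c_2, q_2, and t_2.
a_1 = 4.5
c_1 = 5.5
s_1 = 2
t_1 = 2.5
a_2 = 6.5
b_2 = 7
c_2 = 6
q_2 = 2.5
t_2 = 3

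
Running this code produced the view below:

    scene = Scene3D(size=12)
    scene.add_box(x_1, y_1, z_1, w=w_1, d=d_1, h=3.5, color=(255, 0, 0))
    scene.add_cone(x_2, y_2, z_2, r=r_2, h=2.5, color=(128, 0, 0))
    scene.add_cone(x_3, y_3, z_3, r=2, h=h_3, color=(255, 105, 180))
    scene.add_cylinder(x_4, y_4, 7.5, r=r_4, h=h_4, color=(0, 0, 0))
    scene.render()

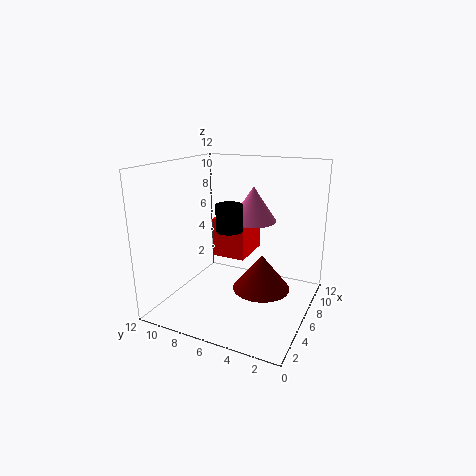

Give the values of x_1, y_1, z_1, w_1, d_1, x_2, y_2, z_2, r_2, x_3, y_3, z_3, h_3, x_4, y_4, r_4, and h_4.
x_1 = 7, y_1 = 6, z_1 = 3.5, w_1 = 4, d_1 = 3, x_2 = 2.5, y_2 = 2.5, z_2 = 4, r_2 = 2, x_3 = 8, y_3 = 5.5, z_3 = 7, h_3 = 3, x_4 = 3.5, y_4 = 5.5, r_4 = 1, h_4 = 2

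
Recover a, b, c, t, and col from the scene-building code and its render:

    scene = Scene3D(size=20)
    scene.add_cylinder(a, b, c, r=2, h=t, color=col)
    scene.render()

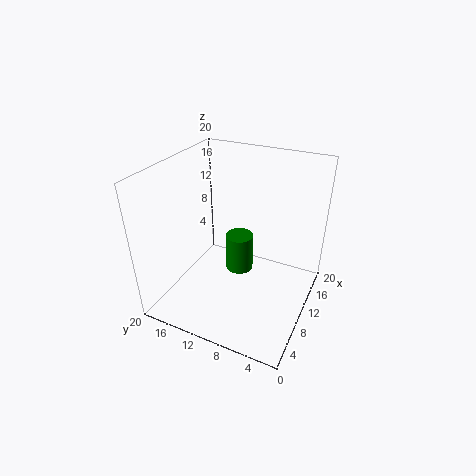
a = 11.5, b = 10.5, c = 4, t = 5.5, col = 'green'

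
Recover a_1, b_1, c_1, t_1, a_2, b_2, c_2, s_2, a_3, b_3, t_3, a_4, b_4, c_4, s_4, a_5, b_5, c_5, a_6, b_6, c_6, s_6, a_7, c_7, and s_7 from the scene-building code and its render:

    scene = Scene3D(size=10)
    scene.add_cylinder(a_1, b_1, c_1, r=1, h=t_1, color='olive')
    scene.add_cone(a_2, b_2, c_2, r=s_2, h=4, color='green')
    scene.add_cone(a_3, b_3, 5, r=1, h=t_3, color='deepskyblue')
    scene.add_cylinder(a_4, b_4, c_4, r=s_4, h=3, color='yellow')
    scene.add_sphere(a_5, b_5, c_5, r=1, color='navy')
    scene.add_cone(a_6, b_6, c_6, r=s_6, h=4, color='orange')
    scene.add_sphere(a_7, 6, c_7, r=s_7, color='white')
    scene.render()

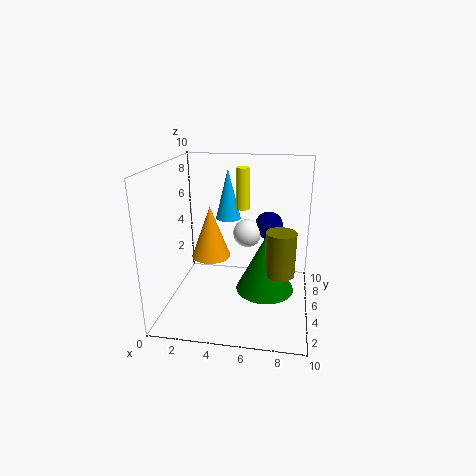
a_1 = 8
b_1 = 4
c_1 = 3
t_1 = 3
a_2 = 7
b_2 = 4.5
c_2 = 1.5
s_2 = 2
a_3 = 3.5
b_3 = 9
t_3 = 4
a_4 = 5
b_4 = 7
c_4 = 6.5
s_4 = 0.5
a_5 = 7
b_5 = 6.5
c_5 = 5.5
a_6 = 2.5
b_6 = 7
c_6 = 2.5
s_6 = 1.5
a_7 = 5.5
c_7 = 5
s_7 = 1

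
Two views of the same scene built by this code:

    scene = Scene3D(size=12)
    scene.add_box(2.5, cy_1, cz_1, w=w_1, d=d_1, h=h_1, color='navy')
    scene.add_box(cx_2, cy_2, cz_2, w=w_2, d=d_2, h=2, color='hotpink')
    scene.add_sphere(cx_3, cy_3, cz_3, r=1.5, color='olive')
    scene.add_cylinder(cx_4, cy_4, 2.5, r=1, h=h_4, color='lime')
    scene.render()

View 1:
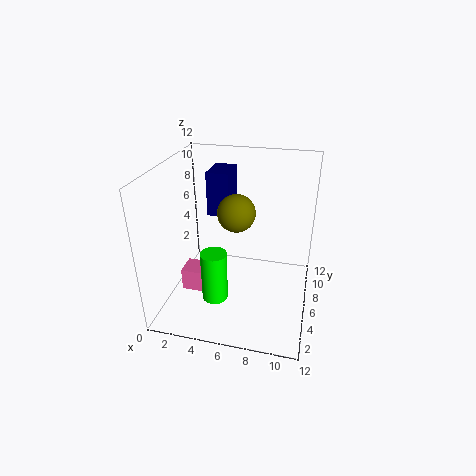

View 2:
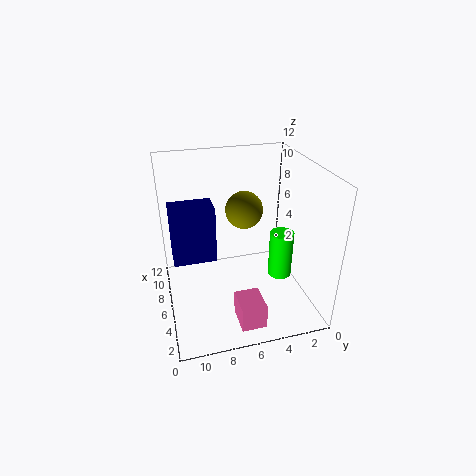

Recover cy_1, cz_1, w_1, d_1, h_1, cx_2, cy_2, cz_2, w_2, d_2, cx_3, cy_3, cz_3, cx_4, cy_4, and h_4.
cy_1 = 8.5, cz_1 = 6.5, w_1 = 2, d_1 = 3, h_1 = 4, cx_2 = 1, cy_2 = 5, cz_2 = 0.5, w_2 = 2.5, d_2 = 2, cx_3 = 6, cy_3 = 5.5, cz_3 = 8.5, cx_4 = 5, cy_4 = 2.5, h_4 = 4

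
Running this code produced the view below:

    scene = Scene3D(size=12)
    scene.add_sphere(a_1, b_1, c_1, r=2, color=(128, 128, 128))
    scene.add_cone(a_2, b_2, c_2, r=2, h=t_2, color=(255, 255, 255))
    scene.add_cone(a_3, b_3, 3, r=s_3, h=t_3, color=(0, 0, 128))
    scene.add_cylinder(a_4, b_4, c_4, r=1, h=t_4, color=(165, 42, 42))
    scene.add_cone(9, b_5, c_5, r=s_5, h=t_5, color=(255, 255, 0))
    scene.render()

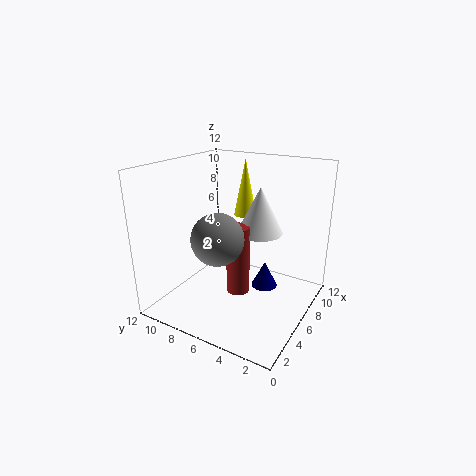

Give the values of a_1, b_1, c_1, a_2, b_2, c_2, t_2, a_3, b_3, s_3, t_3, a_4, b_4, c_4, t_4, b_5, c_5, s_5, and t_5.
a_1 = 3, b_1 = 6, c_1 = 7, a_2 = 8, b_2 = 5, c_2 = 6, t_2 = 4, a_3 = 5, b_3 = 3, s_3 = 1, t_3 = 2, a_4 = 6, b_4 = 6, c_4 = 1, t_4 = 6, b_5 = 7, c_5 = 7, s_5 = 1, t_5 = 5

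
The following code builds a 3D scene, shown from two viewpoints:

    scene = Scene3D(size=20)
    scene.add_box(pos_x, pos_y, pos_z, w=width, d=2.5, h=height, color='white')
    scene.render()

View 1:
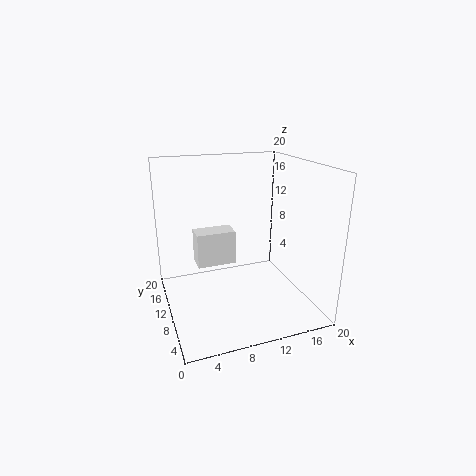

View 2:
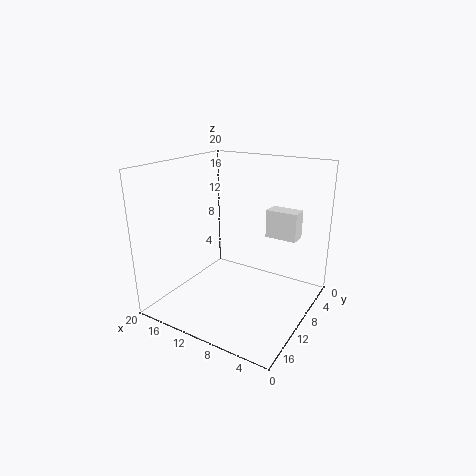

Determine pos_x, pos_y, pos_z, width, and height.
pos_x = 3; pos_y = 4; pos_z = 9.5; width = 4.5; height = 4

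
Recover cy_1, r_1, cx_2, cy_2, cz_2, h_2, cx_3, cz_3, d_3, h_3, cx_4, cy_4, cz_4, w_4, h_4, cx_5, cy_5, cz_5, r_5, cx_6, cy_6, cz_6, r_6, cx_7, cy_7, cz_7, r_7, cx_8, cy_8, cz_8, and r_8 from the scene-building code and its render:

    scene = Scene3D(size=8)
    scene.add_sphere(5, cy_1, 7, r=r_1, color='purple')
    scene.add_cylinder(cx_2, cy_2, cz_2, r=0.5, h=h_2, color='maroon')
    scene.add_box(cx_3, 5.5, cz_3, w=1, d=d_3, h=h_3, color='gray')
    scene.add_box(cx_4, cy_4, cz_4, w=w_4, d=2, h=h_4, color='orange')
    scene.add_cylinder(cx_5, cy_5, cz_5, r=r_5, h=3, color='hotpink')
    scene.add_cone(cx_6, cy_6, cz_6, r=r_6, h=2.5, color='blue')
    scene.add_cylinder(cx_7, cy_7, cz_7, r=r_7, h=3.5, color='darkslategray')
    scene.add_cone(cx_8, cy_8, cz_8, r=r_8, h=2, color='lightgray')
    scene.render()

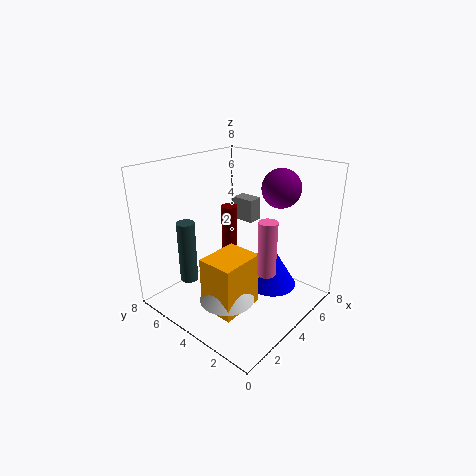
cy_1 = 2; r_1 = 1; cx_2 = 5.5; cy_2 = 6; cz_2 = 1.5; h_2 = 3.5; cx_3 = 7; cz_3 = 3.5; d_3 = 1.5; h_3 = 1.5; cx_4 = 1.5; cy_4 = 2.5; cz_4 = 0.5; w_4 = 2.5; h_4 = 3; cx_5 = 4; cy_5 = 2; cz_5 = 2.5; r_5 = 0.5; cx_6 = 6; cy_6 = 3; cz_6 = 0.5; r_6 = 1.5; cx_7 = 2; cy_7 = 6; cz_7 = 1.5; r_7 = 0.5; cx_8 = 2.5; cy_8 = 3.5; cz_8 = 1; r_8 = 1.5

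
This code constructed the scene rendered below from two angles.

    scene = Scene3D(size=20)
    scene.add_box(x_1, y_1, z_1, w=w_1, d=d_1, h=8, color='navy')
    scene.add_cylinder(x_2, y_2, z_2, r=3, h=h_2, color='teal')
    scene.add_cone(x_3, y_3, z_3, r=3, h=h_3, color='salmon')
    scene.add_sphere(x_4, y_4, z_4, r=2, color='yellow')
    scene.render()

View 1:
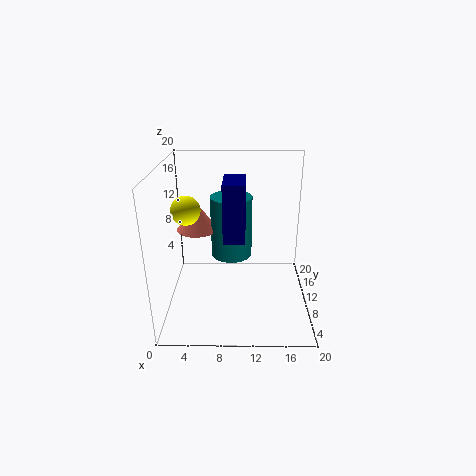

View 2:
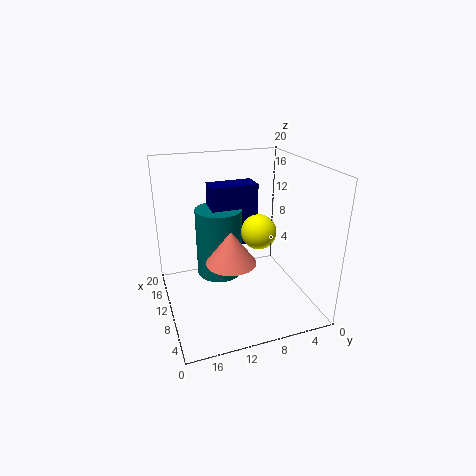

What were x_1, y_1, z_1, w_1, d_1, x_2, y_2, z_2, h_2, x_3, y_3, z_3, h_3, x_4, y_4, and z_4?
x_1 = 8; y_1 = 8; z_1 = 10; w_1 = 3; d_1 = 6; x_2 = 9; y_2 = 13; z_2 = 6; h_2 = 9; x_3 = 4; y_3 = 13; z_3 = 10; h_3 = 4; x_4 = 3; y_4 = 10; z_4 = 14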